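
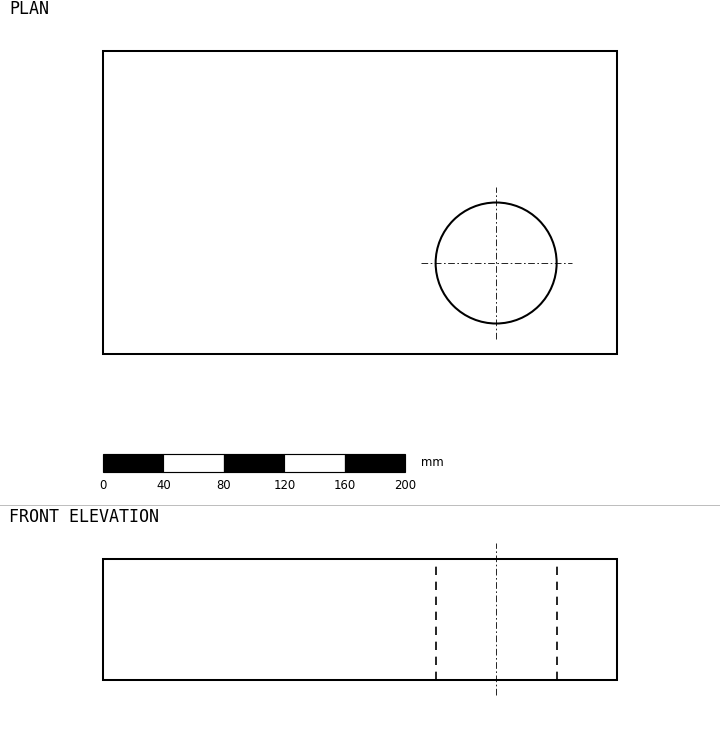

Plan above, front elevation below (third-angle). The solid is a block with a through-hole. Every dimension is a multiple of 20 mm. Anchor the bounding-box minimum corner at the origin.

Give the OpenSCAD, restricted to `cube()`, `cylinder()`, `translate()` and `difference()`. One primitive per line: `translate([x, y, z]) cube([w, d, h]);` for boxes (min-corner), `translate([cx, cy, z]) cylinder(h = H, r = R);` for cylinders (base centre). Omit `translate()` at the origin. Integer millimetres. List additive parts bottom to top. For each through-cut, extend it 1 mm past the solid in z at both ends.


difference() {
  cube([340, 200, 80]);
  translate([260, 60, -1]) cylinder(h = 82, r = 40);
}


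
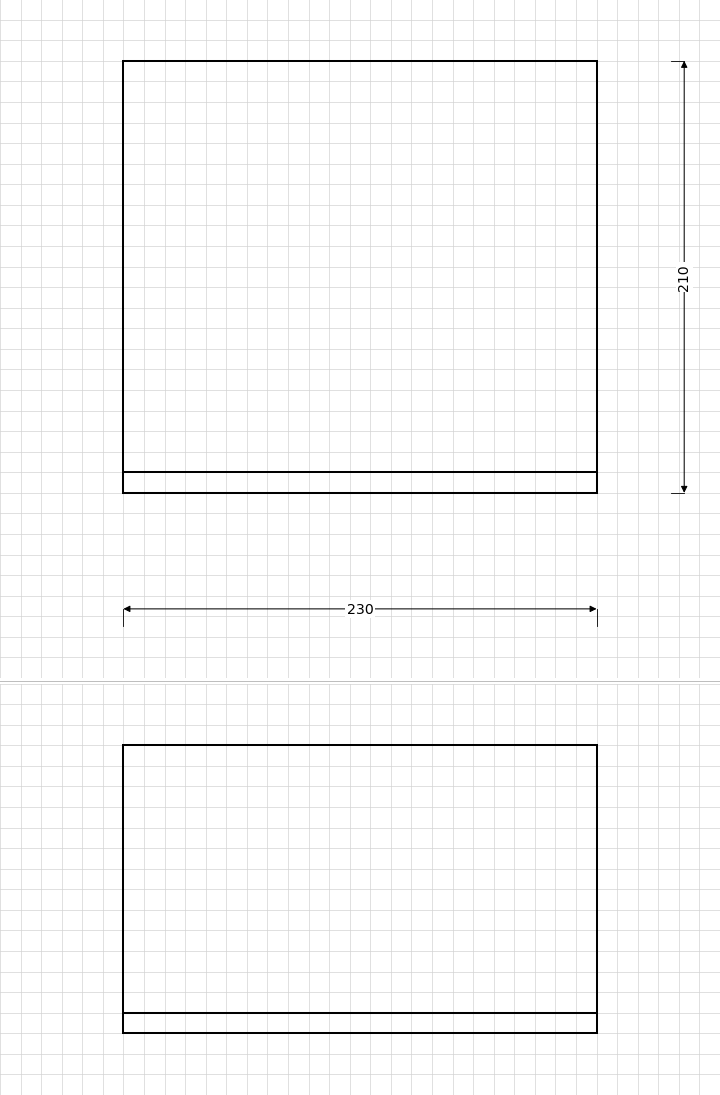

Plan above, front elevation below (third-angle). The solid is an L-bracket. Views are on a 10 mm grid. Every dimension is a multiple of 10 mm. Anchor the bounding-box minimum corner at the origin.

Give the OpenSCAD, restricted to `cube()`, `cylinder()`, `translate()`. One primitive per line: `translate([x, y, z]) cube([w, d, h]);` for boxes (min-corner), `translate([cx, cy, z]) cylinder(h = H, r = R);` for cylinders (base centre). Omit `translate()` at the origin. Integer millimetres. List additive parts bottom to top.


cube([230, 210, 10]);
translate([0, 0, 10]) cube([230, 10, 130]);


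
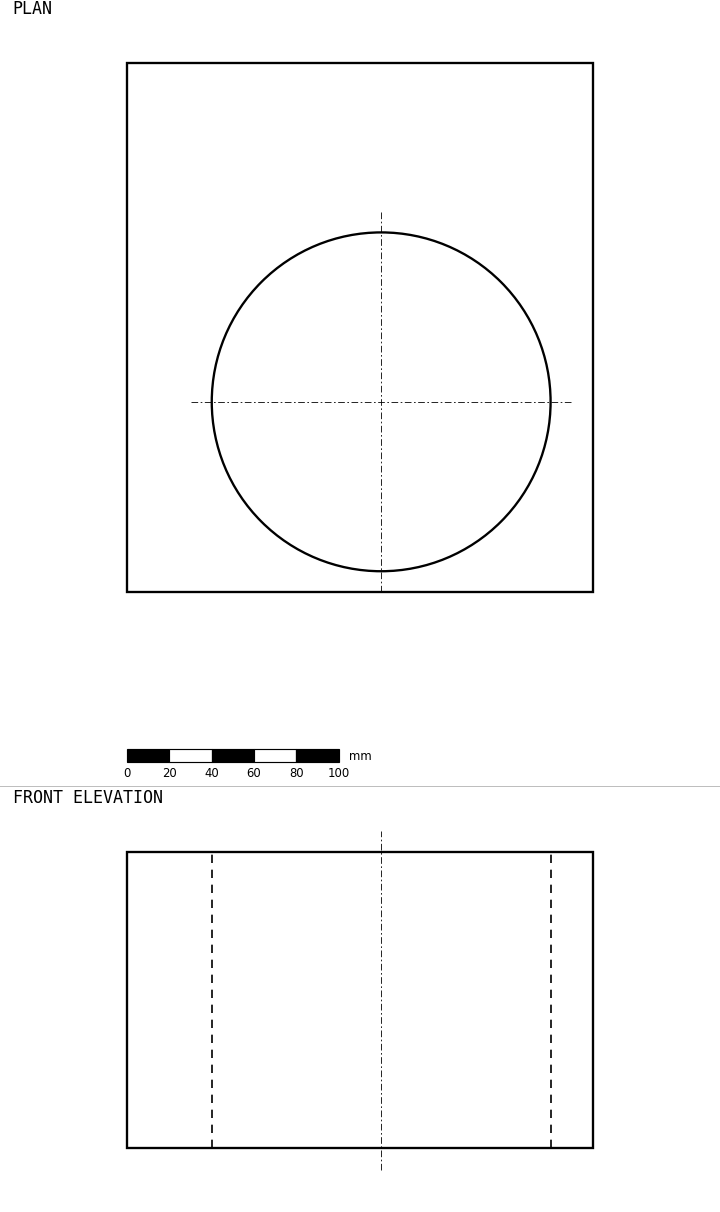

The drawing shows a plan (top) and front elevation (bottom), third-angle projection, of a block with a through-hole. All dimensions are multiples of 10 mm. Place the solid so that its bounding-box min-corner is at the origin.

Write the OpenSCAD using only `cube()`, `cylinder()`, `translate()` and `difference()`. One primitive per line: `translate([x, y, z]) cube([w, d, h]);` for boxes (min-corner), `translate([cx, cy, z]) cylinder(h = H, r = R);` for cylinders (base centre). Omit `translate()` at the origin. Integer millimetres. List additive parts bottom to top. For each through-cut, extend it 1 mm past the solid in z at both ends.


difference() {
  cube([220, 250, 140]);
  translate([120, 90, -1]) cylinder(h = 142, r = 80);
}


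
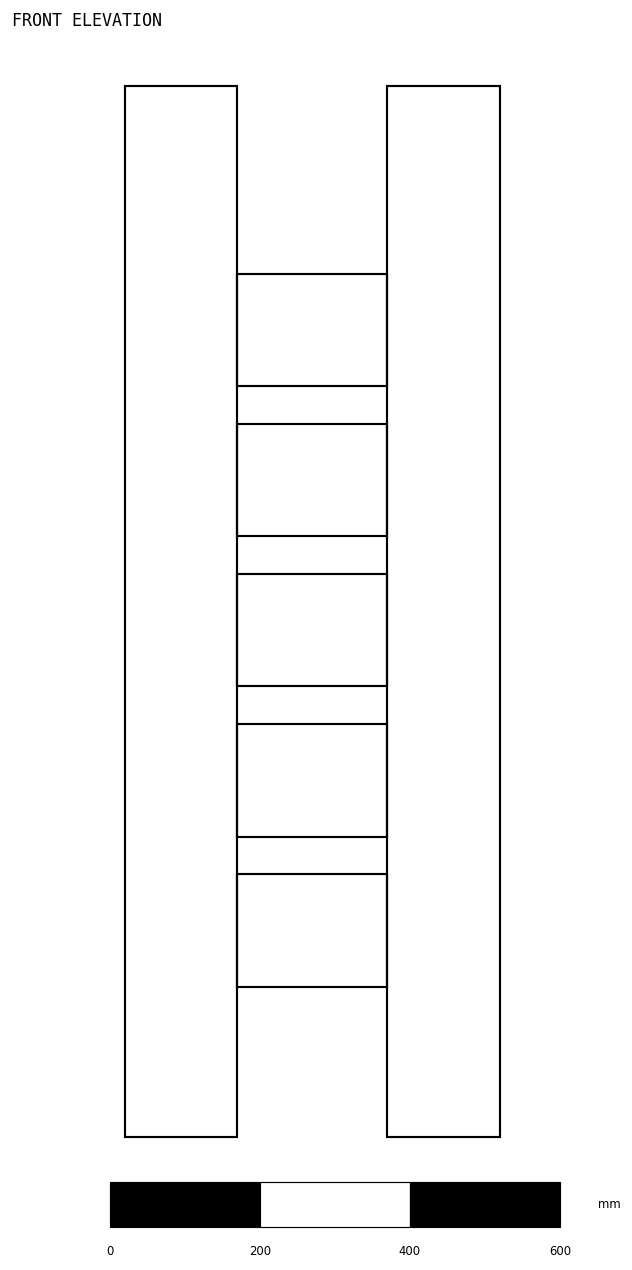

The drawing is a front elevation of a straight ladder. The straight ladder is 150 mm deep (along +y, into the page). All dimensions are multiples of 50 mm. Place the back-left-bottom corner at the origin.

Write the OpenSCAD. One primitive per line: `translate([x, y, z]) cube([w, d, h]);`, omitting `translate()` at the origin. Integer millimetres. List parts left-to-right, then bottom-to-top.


cube([150, 150, 1400]);
translate([150, 0, 200]) cube([200, 150, 150]);
translate([150, 0, 400]) cube([200, 150, 150]);
translate([150, 0, 600]) cube([200, 150, 150]);
translate([150, 0, 800]) cube([200, 150, 150]);
translate([150, 0, 1000]) cube([200, 150, 150]);
translate([350, 0, 0]) cube([150, 150, 1400]);


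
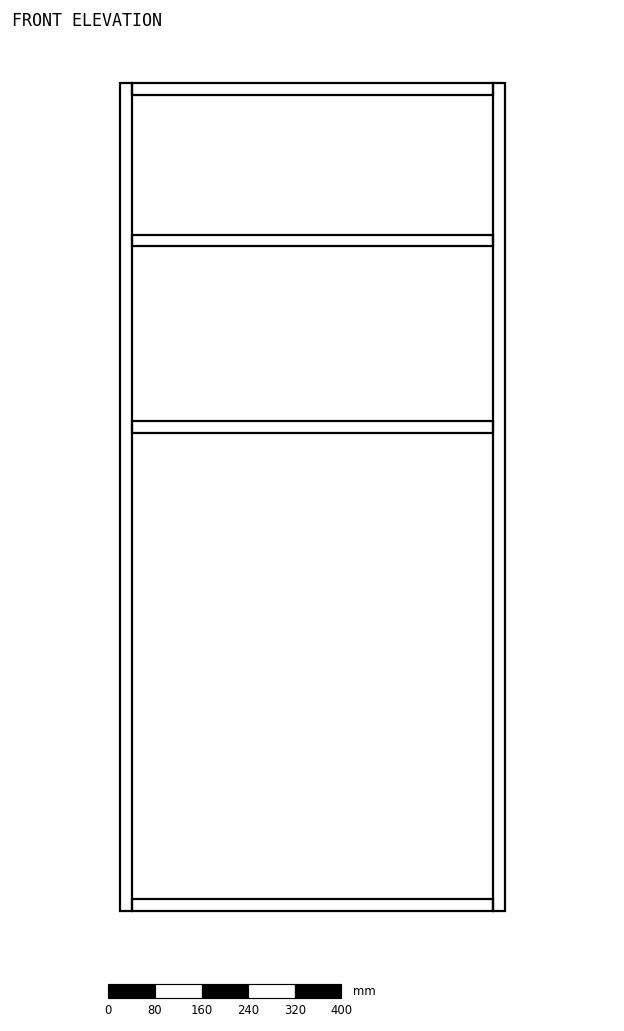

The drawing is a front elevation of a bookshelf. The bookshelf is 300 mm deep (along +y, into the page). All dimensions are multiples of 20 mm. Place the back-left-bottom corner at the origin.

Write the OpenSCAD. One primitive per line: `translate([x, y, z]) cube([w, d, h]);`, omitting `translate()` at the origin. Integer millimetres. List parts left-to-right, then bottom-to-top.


cube([20, 300, 1420]);
translate([20, 0, 0]) cube([620, 300, 20]);
translate([20, 0, 820]) cube([620, 300, 20]);
translate([20, 0, 1140]) cube([620, 300, 20]);
translate([20, 0, 1400]) cube([620, 300, 20]);
translate([640, 0, 0]) cube([20, 300, 1420]);


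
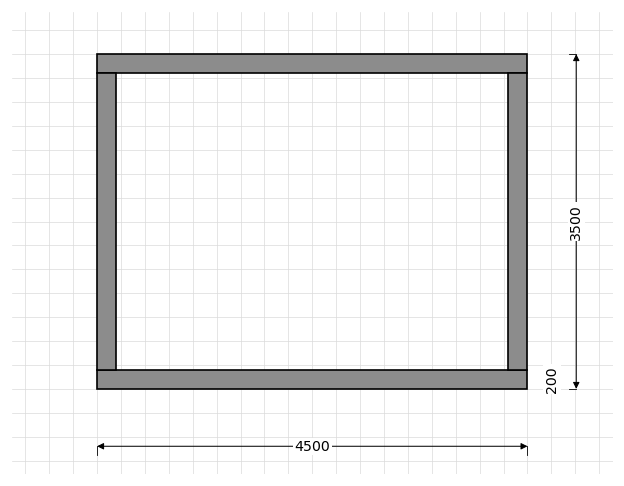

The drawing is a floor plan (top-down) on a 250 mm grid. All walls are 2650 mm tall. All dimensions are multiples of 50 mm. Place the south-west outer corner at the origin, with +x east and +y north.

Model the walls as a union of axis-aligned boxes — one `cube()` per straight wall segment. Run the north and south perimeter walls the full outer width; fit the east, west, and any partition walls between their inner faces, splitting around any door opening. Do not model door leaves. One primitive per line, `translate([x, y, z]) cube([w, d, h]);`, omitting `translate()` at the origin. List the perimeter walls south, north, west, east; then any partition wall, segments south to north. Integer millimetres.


cube([4500, 200, 2650]);
translate([0, 3300, 0]) cube([4500, 200, 2650]);
translate([0, 200, 0]) cube([200, 3100, 2650]);
translate([4300, 200, 0]) cube([200, 3100, 2650]);


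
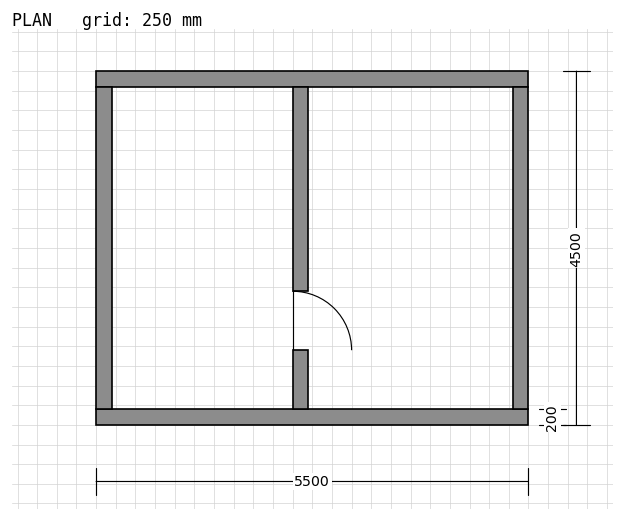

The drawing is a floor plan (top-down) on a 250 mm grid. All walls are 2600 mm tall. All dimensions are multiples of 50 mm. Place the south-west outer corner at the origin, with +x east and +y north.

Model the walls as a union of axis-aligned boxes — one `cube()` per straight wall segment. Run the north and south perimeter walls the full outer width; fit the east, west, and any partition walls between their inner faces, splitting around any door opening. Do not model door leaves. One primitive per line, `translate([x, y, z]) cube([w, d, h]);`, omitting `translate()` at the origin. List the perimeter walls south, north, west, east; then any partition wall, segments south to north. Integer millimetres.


cube([5500, 200, 2600]);
translate([0, 4300, 0]) cube([5500, 200, 2600]);
translate([0, 200, 0]) cube([200, 4100, 2600]);
translate([5300, 200, 0]) cube([200, 4100, 2600]);
translate([2500, 200, 0]) cube([200, 750, 2600]);
translate([2500, 1700, 0]) cube([200, 2600, 2600]);


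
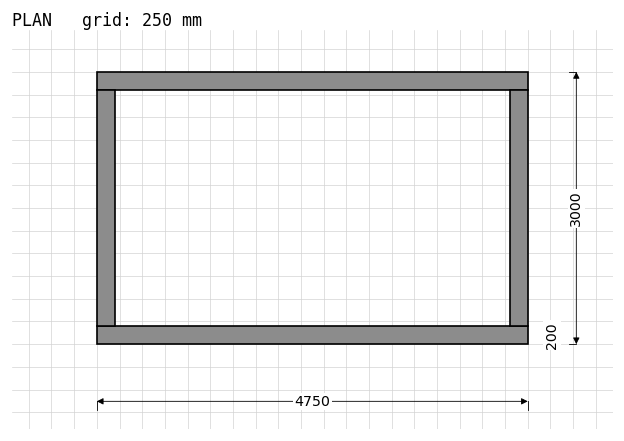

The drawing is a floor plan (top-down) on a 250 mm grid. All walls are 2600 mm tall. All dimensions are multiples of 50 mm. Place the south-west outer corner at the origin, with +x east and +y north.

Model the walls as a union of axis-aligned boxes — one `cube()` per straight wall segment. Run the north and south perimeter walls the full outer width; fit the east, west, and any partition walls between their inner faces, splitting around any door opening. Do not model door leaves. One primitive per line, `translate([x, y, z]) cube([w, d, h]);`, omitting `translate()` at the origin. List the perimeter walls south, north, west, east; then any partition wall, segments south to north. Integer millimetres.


cube([4750, 200, 2600]);
translate([0, 2800, 0]) cube([4750, 200, 2600]);
translate([0, 200, 0]) cube([200, 2600, 2600]);
translate([4550, 200, 0]) cube([200, 2600, 2600]);


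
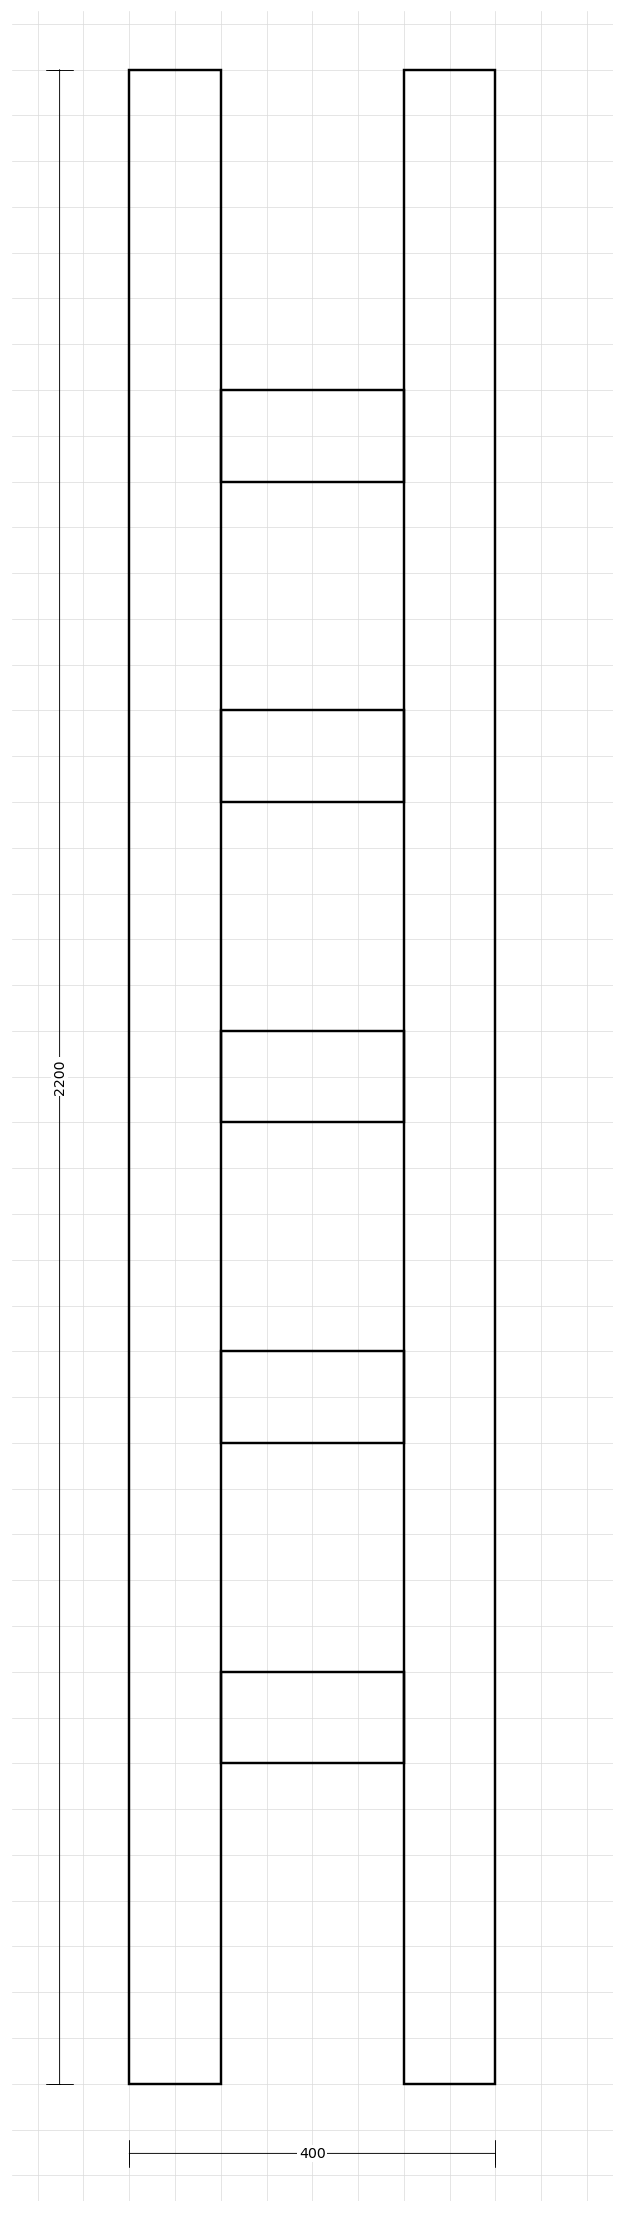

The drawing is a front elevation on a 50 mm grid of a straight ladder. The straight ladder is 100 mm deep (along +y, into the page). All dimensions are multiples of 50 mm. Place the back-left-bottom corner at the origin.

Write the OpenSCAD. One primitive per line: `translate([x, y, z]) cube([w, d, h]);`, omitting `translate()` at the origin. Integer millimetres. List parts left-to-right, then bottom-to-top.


cube([100, 100, 2200]);
translate([100, 0, 350]) cube([200, 100, 100]);
translate([100, 0, 700]) cube([200, 100, 100]);
translate([100, 0, 1050]) cube([200, 100, 100]);
translate([100, 0, 1400]) cube([200, 100, 100]);
translate([100, 0, 1750]) cube([200, 100, 100]);
translate([300, 0, 0]) cube([100, 100, 2200]);


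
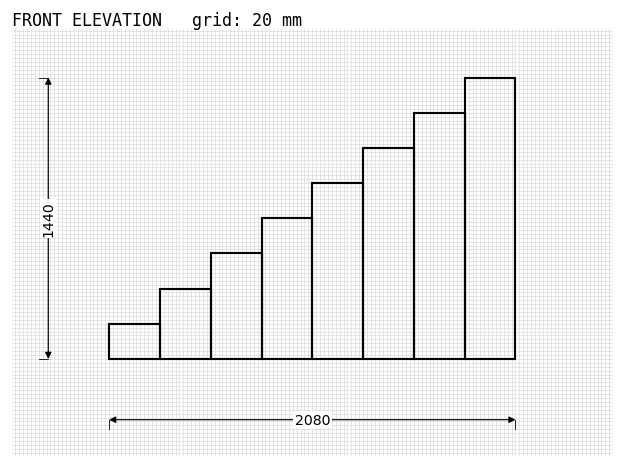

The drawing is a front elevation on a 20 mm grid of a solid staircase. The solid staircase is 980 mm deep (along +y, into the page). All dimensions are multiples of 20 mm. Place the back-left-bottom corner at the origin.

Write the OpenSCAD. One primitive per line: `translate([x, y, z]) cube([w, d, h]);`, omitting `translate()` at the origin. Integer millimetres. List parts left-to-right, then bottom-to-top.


cube([260, 980, 180]);
translate([260, 0, 0]) cube([260, 980, 360]);
translate([520, 0, 0]) cube([260, 980, 540]);
translate([780, 0, 0]) cube([260, 980, 720]);
translate([1040, 0, 0]) cube([260, 980, 900]);
translate([1300, 0, 0]) cube([260, 980, 1080]);
translate([1560, 0, 0]) cube([260, 980, 1260]);
translate([1820, 0, 0]) cube([260, 980, 1440]);


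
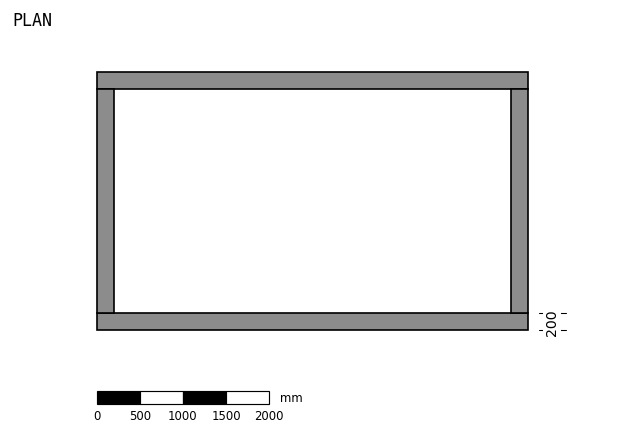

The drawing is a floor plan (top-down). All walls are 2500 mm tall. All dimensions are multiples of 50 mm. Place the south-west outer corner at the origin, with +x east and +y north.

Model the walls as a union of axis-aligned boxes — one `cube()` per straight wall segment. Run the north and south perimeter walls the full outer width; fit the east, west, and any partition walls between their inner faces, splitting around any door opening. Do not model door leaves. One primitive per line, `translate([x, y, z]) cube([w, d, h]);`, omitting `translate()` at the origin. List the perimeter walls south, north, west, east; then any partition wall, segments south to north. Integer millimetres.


cube([5000, 200, 2500]);
translate([0, 2800, 0]) cube([5000, 200, 2500]);
translate([0, 200, 0]) cube([200, 2600, 2500]);
translate([4800, 200, 0]) cube([200, 2600, 2500]);


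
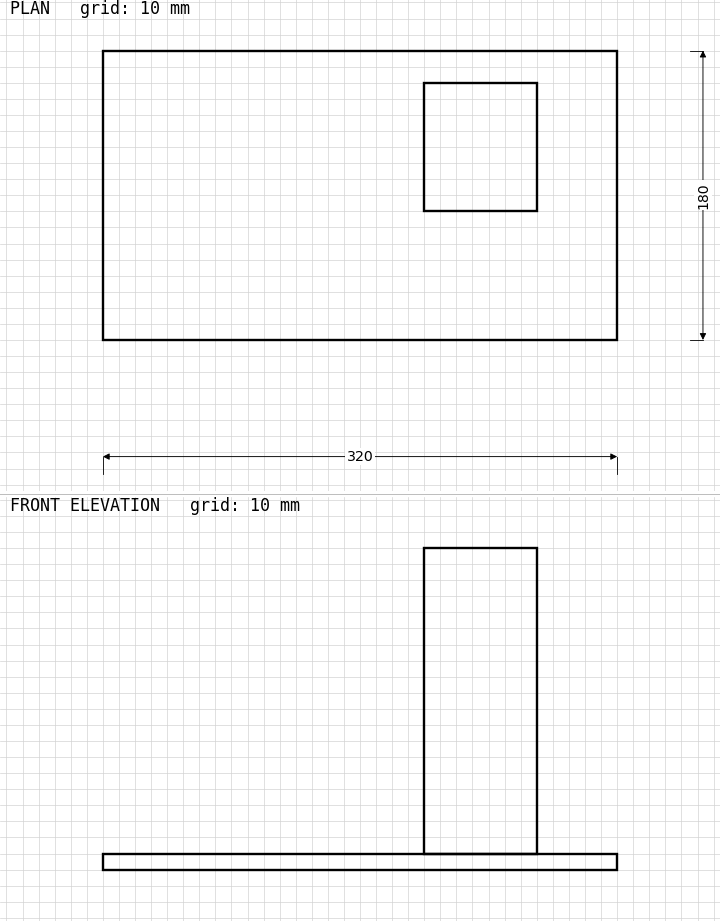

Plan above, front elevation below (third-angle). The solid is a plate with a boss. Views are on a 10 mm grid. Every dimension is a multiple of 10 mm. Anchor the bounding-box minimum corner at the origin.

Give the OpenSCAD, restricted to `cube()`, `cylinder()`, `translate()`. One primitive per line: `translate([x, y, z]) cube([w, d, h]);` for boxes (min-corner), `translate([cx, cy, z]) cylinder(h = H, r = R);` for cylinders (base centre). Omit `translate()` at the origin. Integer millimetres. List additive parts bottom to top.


cube([320, 180, 10]);
translate([200, 80, 10]) cube([70, 80, 190]);


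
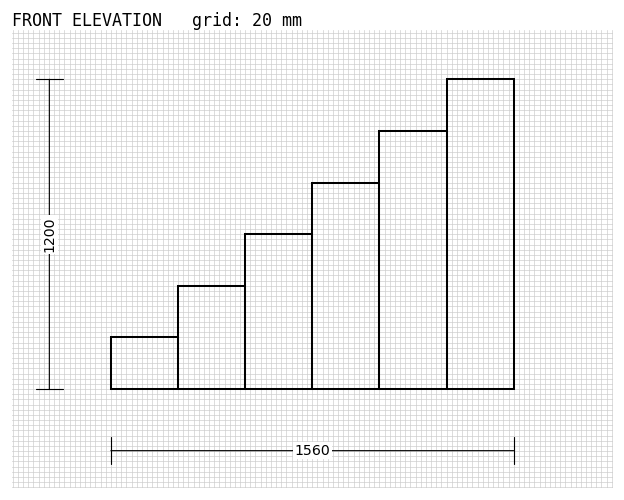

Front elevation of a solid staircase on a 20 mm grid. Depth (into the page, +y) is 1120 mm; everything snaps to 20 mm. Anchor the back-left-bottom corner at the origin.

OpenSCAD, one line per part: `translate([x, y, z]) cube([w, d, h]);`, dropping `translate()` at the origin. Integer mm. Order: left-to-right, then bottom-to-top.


cube([260, 1120, 200]);
translate([260, 0, 0]) cube([260, 1120, 400]);
translate([520, 0, 0]) cube([260, 1120, 600]);
translate([780, 0, 0]) cube([260, 1120, 800]);
translate([1040, 0, 0]) cube([260, 1120, 1000]);
translate([1300, 0, 0]) cube([260, 1120, 1200]);


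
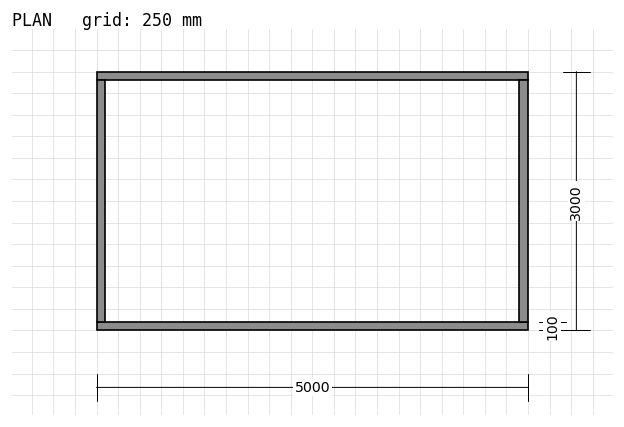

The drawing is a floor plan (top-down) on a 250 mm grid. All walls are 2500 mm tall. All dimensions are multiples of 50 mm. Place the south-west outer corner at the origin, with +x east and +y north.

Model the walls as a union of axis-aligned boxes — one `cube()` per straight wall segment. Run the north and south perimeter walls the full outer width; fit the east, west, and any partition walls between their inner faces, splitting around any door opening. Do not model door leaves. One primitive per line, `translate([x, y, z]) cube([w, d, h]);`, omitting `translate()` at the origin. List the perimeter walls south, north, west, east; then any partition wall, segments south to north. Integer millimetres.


cube([5000, 100, 2500]);
translate([0, 2900, 0]) cube([5000, 100, 2500]);
translate([0, 100, 0]) cube([100, 2800, 2500]);
translate([4900, 100, 0]) cube([100, 2800, 2500]);


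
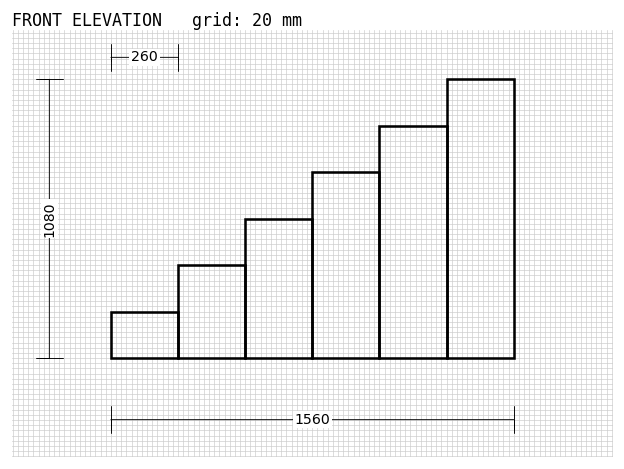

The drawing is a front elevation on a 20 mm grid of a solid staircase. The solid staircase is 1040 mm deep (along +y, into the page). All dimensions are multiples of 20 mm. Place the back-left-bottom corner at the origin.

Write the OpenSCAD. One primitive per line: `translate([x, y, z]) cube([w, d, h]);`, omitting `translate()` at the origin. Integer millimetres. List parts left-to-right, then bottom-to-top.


cube([260, 1040, 180]);
translate([260, 0, 0]) cube([260, 1040, 360]);
translate([520, 0, 0]) cube([260, 1040, 540]);
translate([780, 0, 0]) cube([260, 1040, 720]);
translate([1040, 0, 0]) cube([260, 1040, 900]);
translate([1300, 0, 0]) cube([260, 1040, 1080]);


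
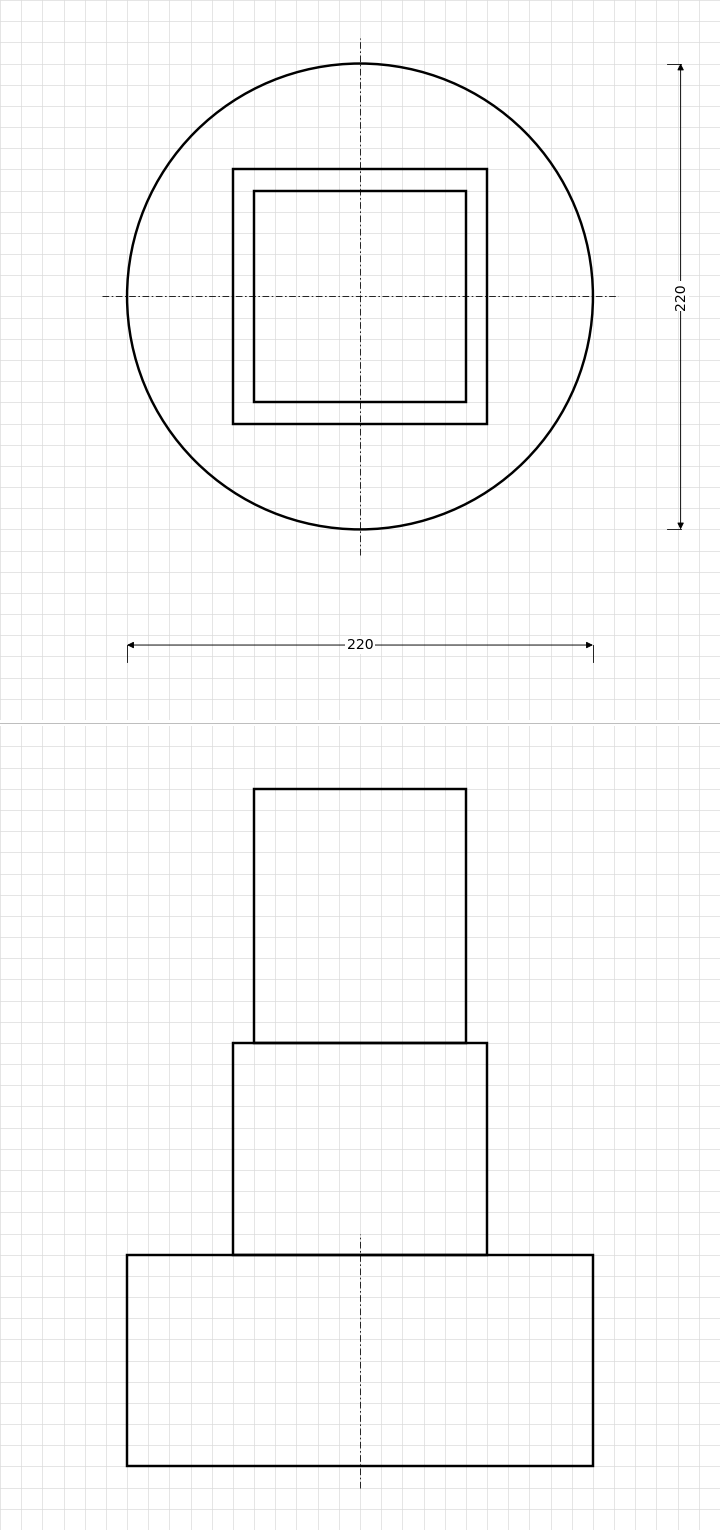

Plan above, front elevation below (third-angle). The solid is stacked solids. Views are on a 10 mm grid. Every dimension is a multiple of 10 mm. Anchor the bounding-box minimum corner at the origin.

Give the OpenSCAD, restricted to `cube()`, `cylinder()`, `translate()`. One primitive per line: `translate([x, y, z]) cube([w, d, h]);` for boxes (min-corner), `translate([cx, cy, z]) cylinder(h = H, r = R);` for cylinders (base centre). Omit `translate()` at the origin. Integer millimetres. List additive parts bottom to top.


translate([110, 110, 0]) cylinder(h = 100, r = 110);
translate([50, 50, 100]) cube([120, 120, 100]);
translate([60, 60, 200]) cube([100, 100, 120]);


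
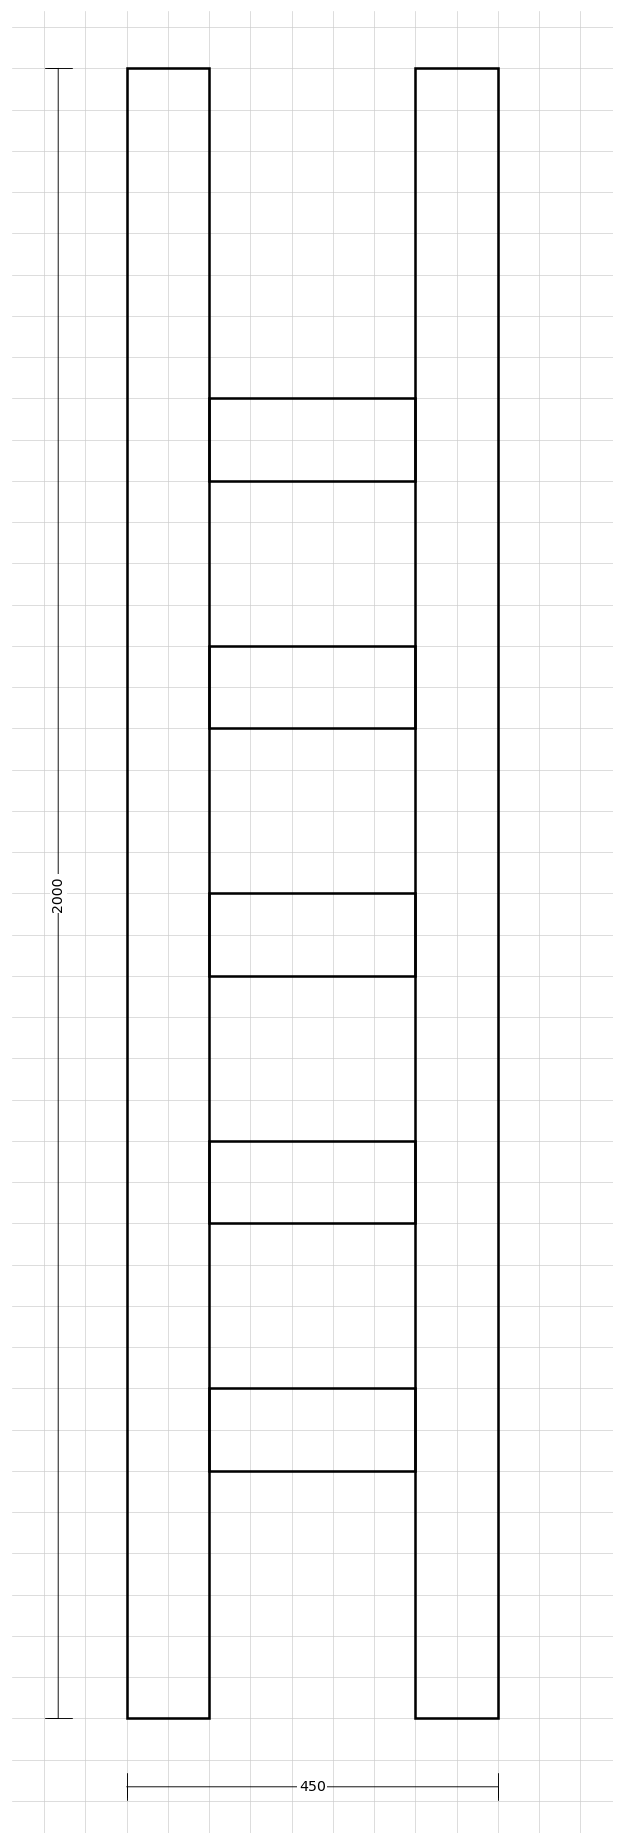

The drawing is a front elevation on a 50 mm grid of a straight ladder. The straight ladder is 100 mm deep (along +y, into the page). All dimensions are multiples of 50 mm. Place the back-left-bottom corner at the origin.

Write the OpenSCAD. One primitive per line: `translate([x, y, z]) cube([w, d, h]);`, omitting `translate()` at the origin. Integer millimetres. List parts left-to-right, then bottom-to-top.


cube([100, 100, 2000]);
translate([100, 0, 300]) cube([250, 100, 100]);
translate([100, 0, 600]) cube([250, 100, 100]);
translate([100, 0, 900]) cube([250, 100, 100]);
translate([100, 0, 1200]) cube([250, 100, 100]);
translate([100, 0, 1500]) cube([250, 100, 100]);
translate([350, 0, 0]) cube([100, 100, 2000]);


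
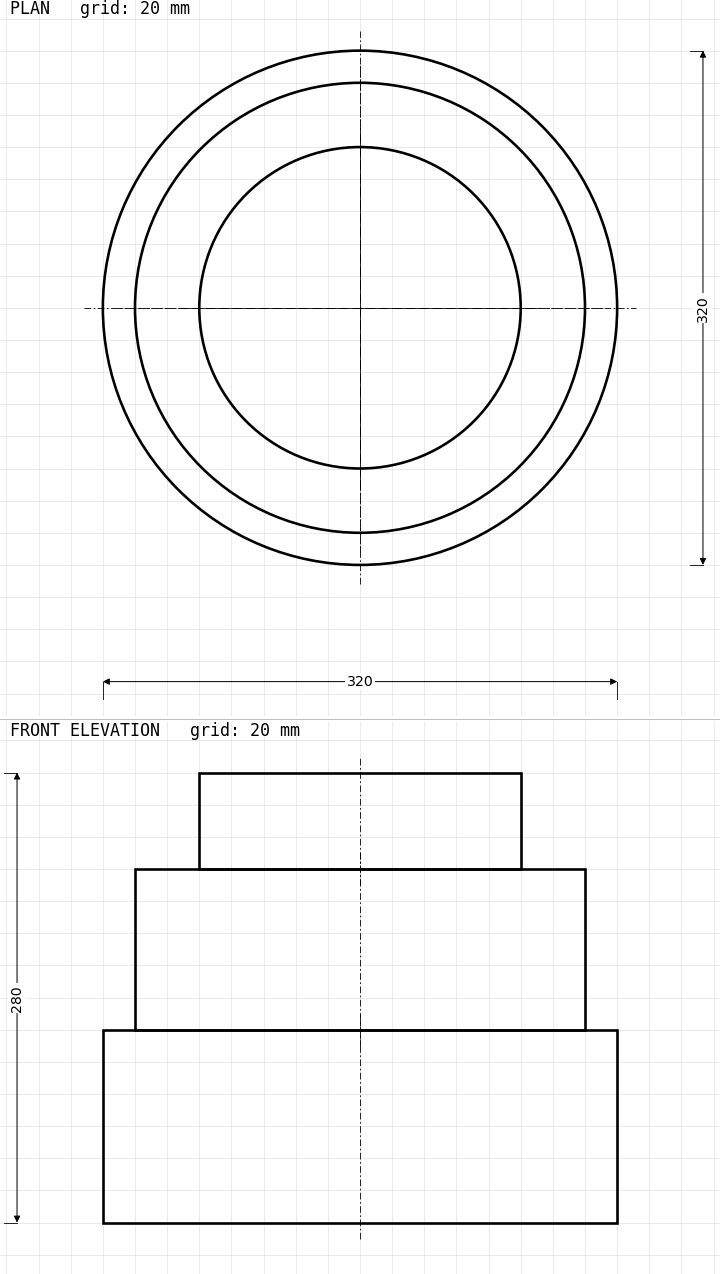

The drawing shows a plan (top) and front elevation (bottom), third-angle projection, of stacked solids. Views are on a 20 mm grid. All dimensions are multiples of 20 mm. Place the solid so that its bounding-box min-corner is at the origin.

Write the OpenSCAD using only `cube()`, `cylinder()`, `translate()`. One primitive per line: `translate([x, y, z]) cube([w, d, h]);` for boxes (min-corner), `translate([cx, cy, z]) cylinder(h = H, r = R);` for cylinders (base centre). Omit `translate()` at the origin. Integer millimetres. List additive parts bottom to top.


translate([160, 160, 0]) cylinder(h = 120, r = 160);
translate([160, 160, 120]) cylinder(h = 100, r = 140);
translate([160, 160, 220]) cylinder(h = 60, r = 100);


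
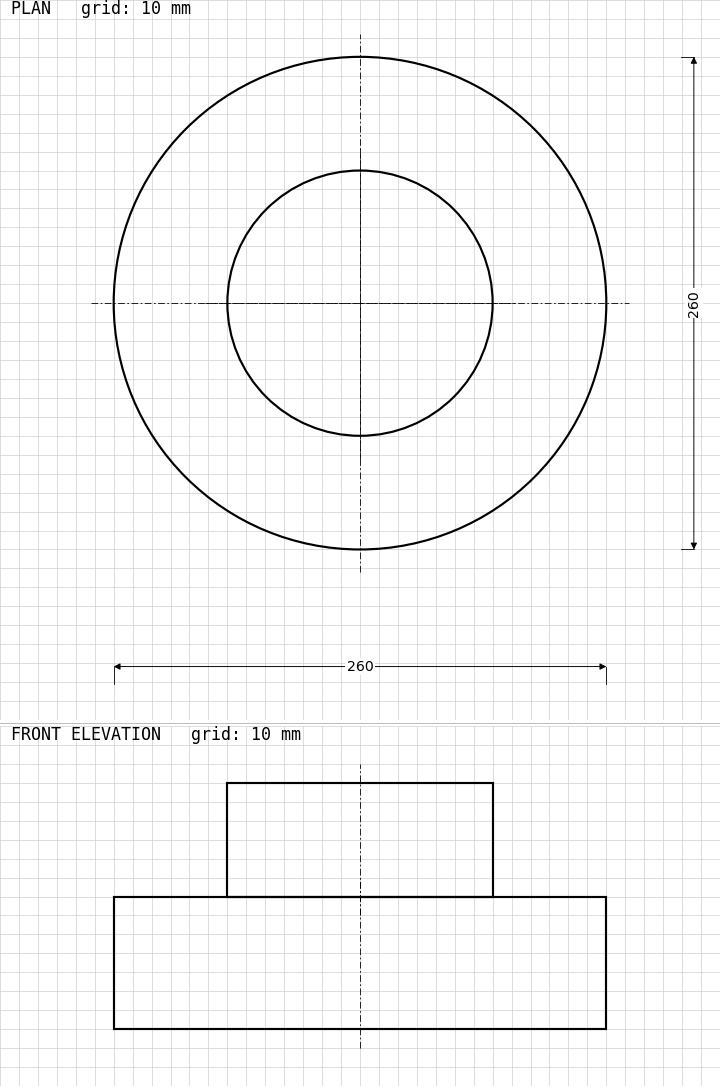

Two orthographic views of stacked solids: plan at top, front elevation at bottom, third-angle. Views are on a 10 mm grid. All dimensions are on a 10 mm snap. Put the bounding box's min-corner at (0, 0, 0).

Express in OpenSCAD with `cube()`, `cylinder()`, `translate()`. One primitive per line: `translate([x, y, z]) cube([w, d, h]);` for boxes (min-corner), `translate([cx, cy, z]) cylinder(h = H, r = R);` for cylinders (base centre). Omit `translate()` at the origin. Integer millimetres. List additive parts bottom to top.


translate([130, 130, 0]) cylinder(h = 70, r = 130);
translate([130, 130, 70]) cylinder(h = 60, r = 70);


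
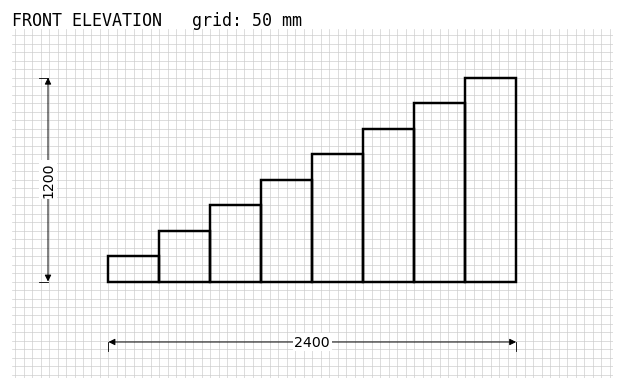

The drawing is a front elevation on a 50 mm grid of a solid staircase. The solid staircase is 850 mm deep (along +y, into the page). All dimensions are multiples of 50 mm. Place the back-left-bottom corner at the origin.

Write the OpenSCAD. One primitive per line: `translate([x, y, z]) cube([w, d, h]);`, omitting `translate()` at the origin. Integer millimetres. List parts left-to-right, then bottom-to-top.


cube([300, 850, 150]);
translate([300, 0, 0]) cube([300, 850, 300]);
translate([600, 0, 0]) cube([300, 850, 450]);
translate([900, 0, 0]) cube([300, 850, 600]);
translate([1200, 0, 0]) cube([300, 850, 750]);
translate([1500, 0, 0]) cube([300, 850, 900]);
translate([1800, 0, 0]) cube([300, 850, 1050]);
translate([2100, 0, 0]) cube([300, 850, 1200]);


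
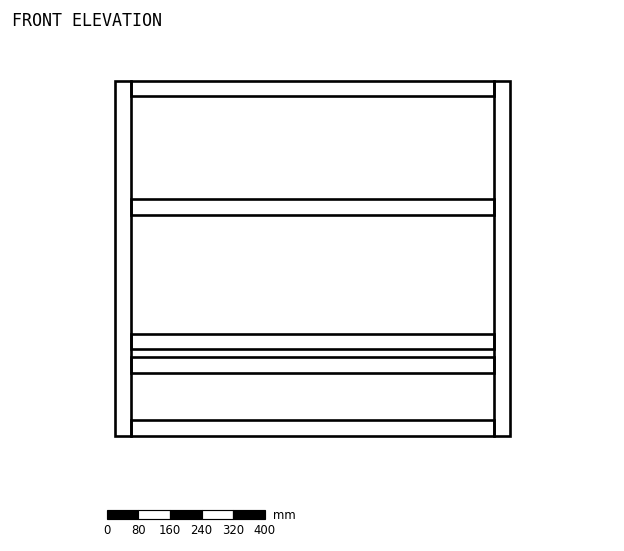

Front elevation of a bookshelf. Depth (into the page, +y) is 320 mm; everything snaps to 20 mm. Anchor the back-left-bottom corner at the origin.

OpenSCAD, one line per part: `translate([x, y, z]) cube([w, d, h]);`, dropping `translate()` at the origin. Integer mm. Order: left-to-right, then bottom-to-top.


cube([40, 320, 900]);
translate([40, 0, 0]) cube([920, 320, 40]);
translate([40, 0, 160]) cube([920, 320, 40]);
translate([40, 0, 220]) cube([920, 320, 40]);
translate([40, 0, 560]) cube([920, 320, 40]);
translate([40, 0, 860]) cube([920, 320, 40]);
translate([960, 0, 0]) cube([40, 320, 900]);


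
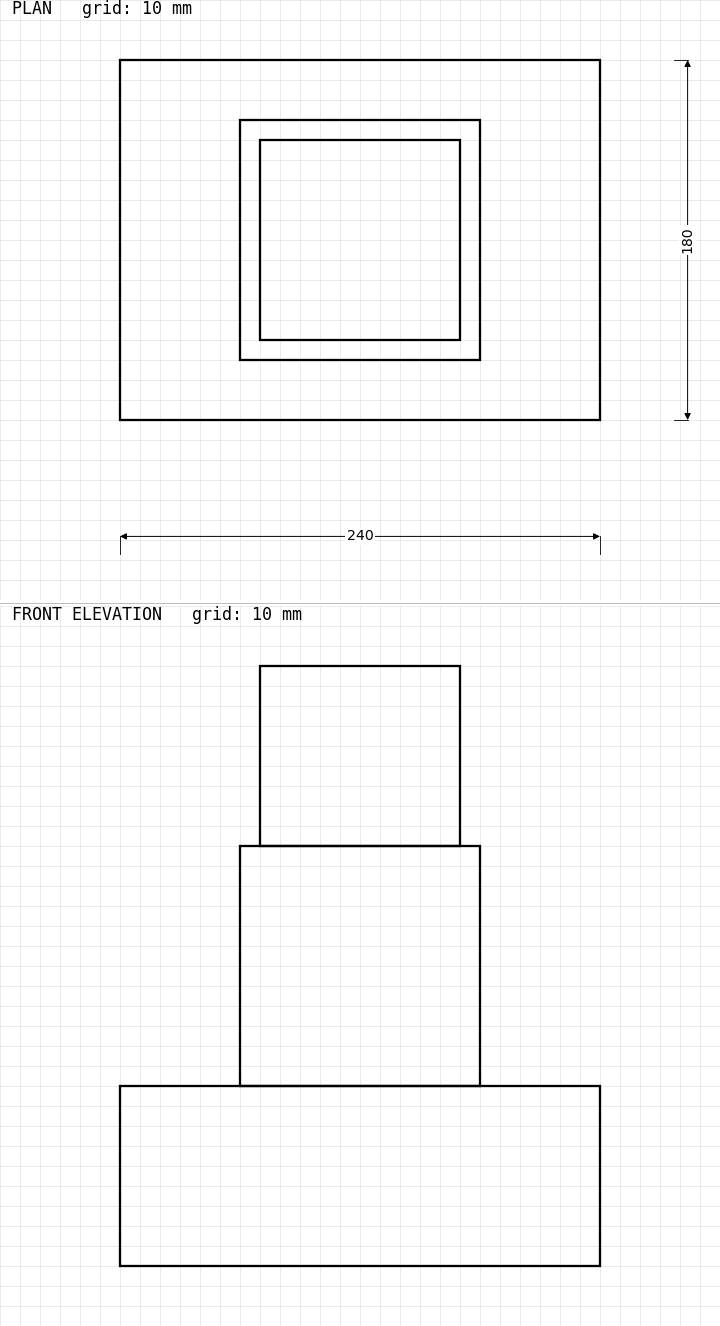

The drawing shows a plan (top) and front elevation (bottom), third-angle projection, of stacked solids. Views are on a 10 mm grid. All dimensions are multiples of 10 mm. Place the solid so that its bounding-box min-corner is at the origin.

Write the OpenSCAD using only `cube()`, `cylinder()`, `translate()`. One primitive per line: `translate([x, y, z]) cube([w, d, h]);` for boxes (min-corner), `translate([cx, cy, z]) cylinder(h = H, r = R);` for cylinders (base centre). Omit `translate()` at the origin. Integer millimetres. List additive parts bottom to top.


cube([240, 180, 90]);
translate([60, 30, 90]) cube([120, 120, 120]);
translate([70, 40, 210]) cube([100, 100, 90]);


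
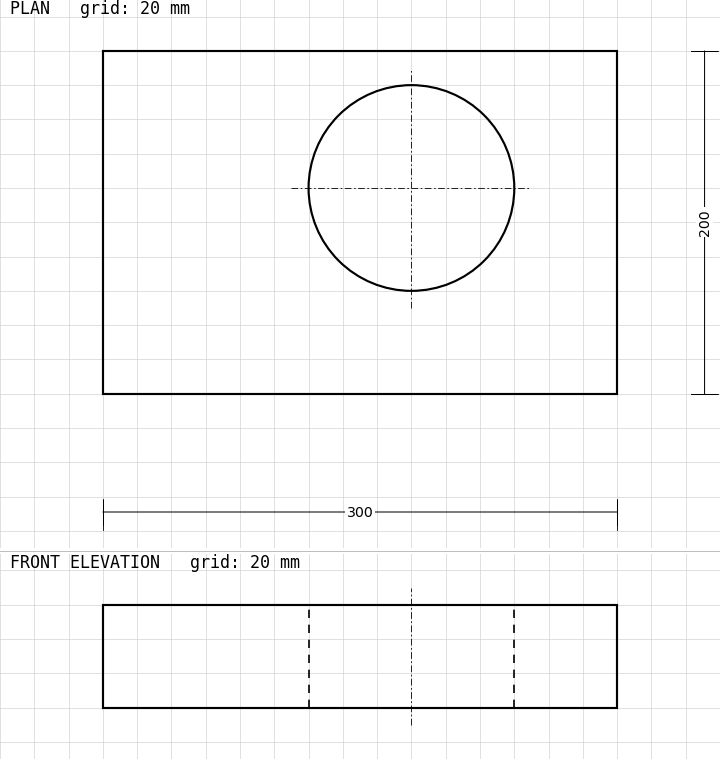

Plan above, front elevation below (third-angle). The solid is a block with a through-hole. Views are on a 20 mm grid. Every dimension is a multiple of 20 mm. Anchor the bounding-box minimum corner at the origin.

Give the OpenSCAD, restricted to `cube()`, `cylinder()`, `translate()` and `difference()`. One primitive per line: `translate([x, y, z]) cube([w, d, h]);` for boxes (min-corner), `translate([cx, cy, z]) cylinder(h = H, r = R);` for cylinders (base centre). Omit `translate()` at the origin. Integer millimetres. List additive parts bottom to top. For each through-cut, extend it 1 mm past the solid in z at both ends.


difference() {
  cube([300, 200, 60]);
  translate([180, 120, -1]) cylinder(h = 62, r = 60);
}


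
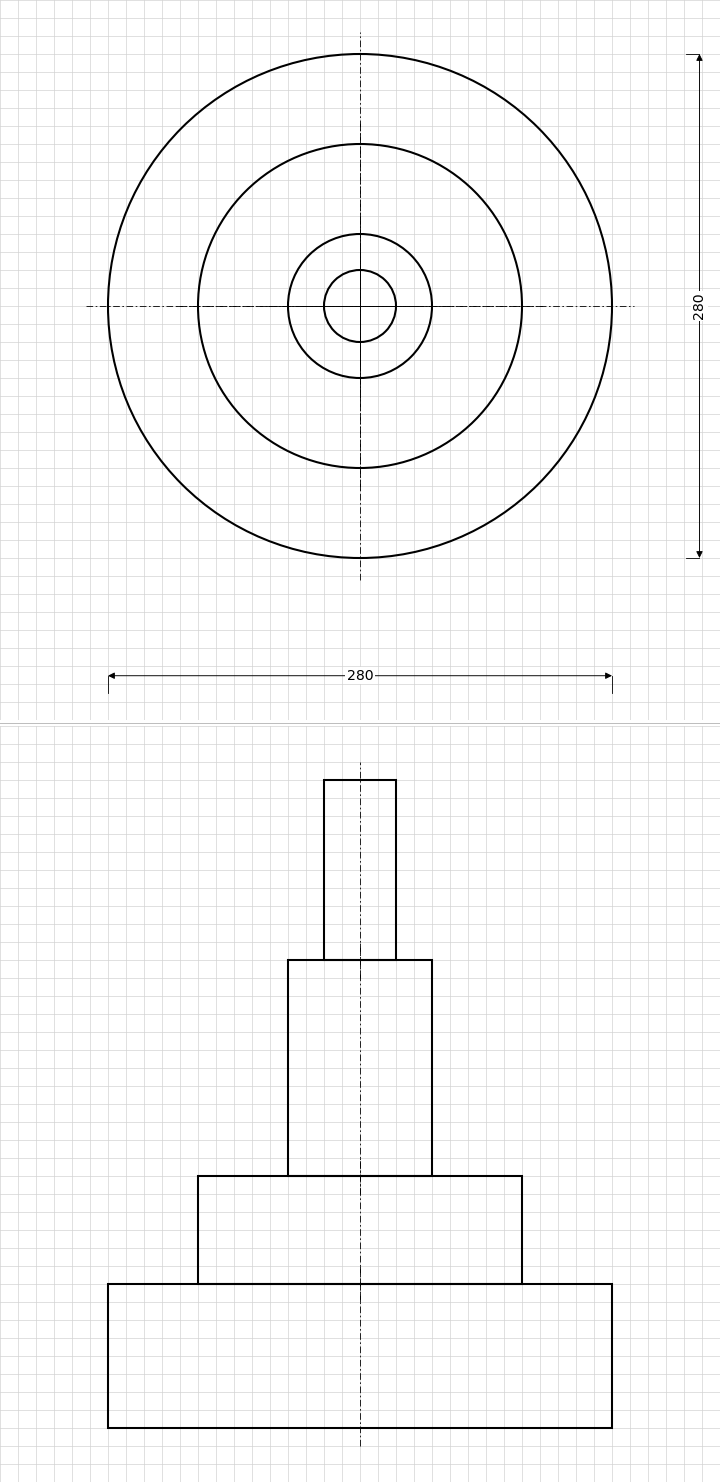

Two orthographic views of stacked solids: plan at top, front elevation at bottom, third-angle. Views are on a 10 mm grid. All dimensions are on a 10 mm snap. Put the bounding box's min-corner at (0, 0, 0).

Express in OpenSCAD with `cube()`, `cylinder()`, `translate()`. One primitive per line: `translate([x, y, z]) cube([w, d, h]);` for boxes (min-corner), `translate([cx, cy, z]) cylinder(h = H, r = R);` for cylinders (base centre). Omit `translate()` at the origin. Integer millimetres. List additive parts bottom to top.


translate([140, 140, 0]) cylinder(h = 80, r = 140);
translate([140, 140, 80]) cylinder(h = 60, r = 90);
translate([140, 140, 140]) cylinder(h = 120, r = 40);
translate([140, 140, 260]) cylinder(h = 100, r = 20);


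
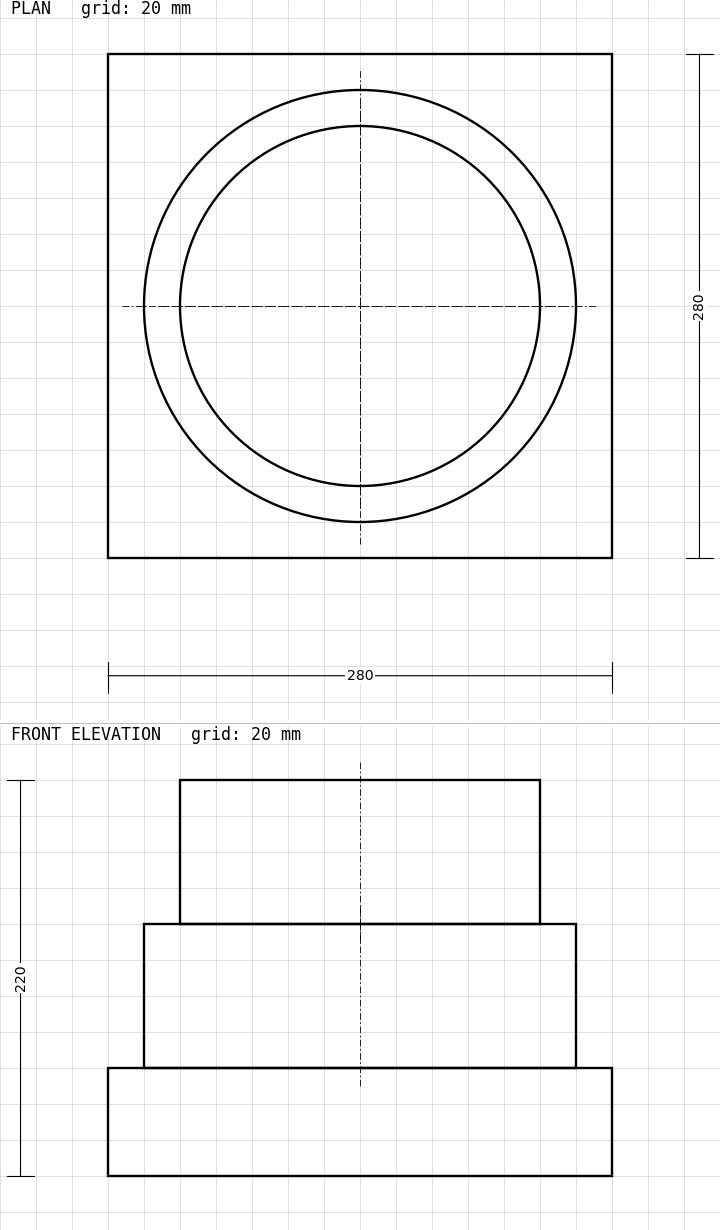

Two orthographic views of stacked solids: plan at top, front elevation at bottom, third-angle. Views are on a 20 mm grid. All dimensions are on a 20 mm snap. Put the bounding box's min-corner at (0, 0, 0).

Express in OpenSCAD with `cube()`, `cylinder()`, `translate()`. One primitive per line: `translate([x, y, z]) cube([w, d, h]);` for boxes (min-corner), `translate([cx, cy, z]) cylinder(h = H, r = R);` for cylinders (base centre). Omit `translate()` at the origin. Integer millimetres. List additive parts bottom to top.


cube([280, 280, 60]);
translate([140, 140, 60]) cylinder(h = 80, r = 120);
translate([140, 140, 140]) cylinder(h = 80, r = 100);


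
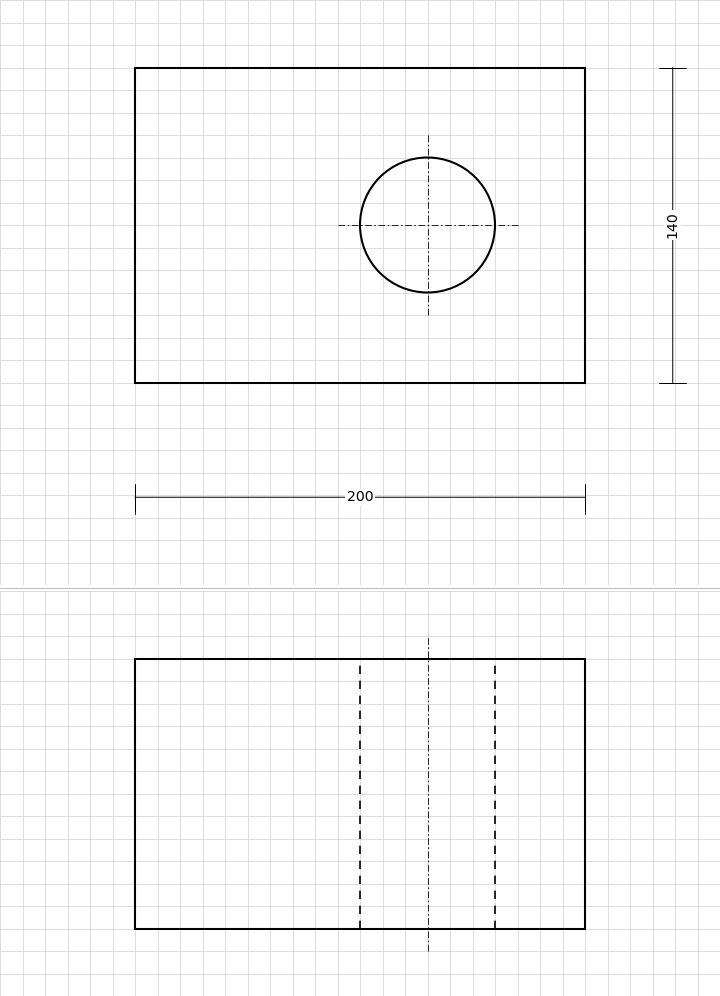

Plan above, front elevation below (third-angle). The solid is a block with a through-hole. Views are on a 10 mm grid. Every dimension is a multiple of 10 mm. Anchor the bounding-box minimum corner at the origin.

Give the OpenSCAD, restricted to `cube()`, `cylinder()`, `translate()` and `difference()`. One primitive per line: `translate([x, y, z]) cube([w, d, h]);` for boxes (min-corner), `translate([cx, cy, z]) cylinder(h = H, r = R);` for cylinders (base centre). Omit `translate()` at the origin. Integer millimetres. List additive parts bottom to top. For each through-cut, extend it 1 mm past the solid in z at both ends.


difference() {
  cube([200, 140, 120]);
  translate([130, 70, -1]) cylinder(h = 122, r = 30);
}


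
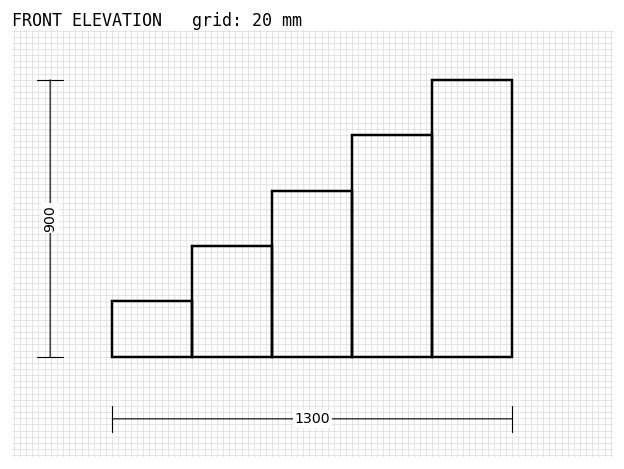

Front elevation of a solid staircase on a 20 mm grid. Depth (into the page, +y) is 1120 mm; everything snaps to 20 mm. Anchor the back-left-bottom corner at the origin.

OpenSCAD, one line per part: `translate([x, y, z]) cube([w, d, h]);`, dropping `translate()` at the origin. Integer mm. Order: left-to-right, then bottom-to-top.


cube([260, 1120, 180]);
translate([260, 0, 0]) cube([260, 1120, 360]);
translate([520, 0, 0]) cube([260, 1120, 540]);
translate([780, 0, 0]) cube([260, 1120, 720]);
translate([1040, 0, 0]) cube([260, 1120, 900]);


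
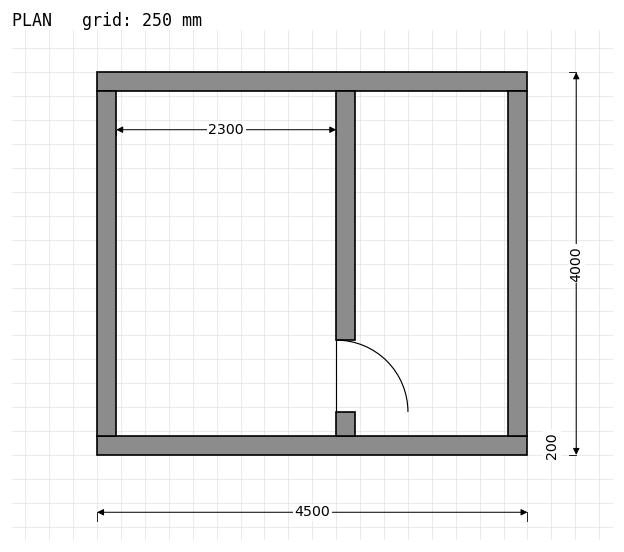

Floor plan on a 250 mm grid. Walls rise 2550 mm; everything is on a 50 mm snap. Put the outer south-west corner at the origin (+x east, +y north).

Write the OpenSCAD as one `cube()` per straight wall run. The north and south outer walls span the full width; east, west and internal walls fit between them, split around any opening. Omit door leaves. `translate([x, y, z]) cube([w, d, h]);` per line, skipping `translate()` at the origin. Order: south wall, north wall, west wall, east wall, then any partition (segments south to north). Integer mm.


cube([4500, 200, 2550]);
translate([0, 3800, 0]) cube([4500, 200, 2550]);
translate([0, 200, 0]) cube([200, 3600, 2550]);
translate([4300, 200, 0]) cube([200, 3600, 2550]);
translate([2500, 200, 0]) cube([200, 250, 2550]);
translate([2500, 1200, 0]) cube([200, 2600, 2550]);


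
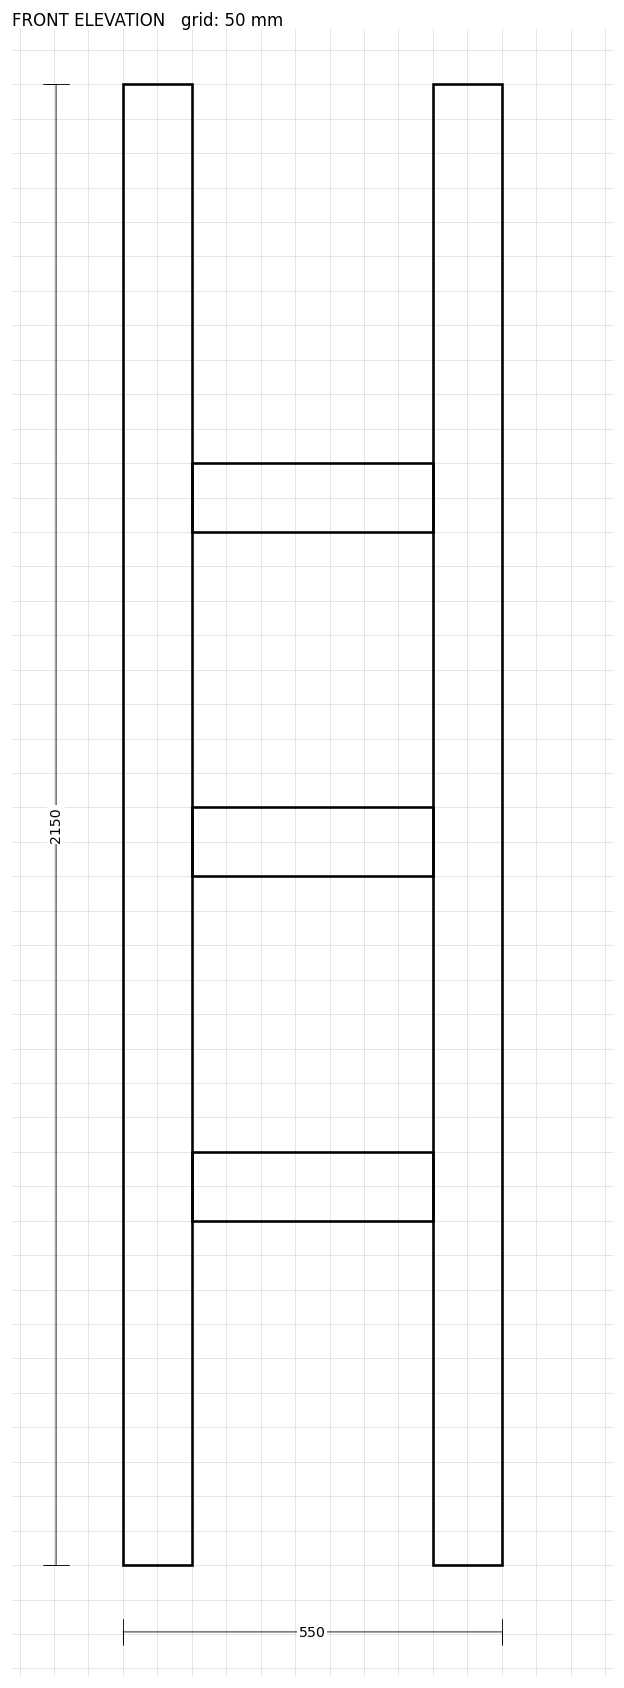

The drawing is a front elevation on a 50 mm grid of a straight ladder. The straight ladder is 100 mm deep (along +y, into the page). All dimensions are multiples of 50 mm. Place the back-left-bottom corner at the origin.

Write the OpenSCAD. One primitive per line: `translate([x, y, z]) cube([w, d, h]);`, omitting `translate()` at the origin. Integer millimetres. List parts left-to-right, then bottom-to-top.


cube([100, 100, 2150]);
translate([100, 0, 500]) cube([350, 100, 100]);
translate([100, 0, 1000]) cube([350, 100, 100]);
translate([100, 0, 1500]) cube([350, 100, 100]);
translate([450, 0, 0]) cube([100, 100, 2150]);


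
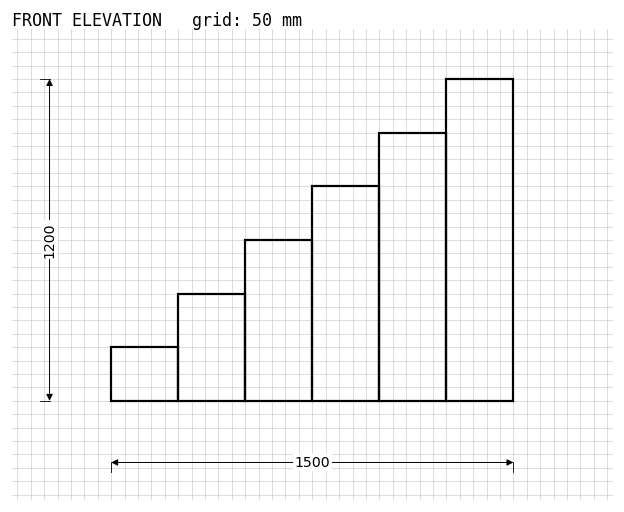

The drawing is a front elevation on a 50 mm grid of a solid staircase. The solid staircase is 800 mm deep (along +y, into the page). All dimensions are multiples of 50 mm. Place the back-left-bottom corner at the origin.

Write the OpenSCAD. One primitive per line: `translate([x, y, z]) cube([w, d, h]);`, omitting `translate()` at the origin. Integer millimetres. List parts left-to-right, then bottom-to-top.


cube([250, 800, 200]);
translate([250, 0, 0]) cube([250, 800, 400]);
translate([500, 0, 0]) cube([250, 800, 600]);
translate([750, 0, 0]) cube([250, 800, 800]);
translate([1000, 0, 0]) cube([250, 800, 1000]);
translate([1250, 0, 0]) cube([250, 800, 1200]);


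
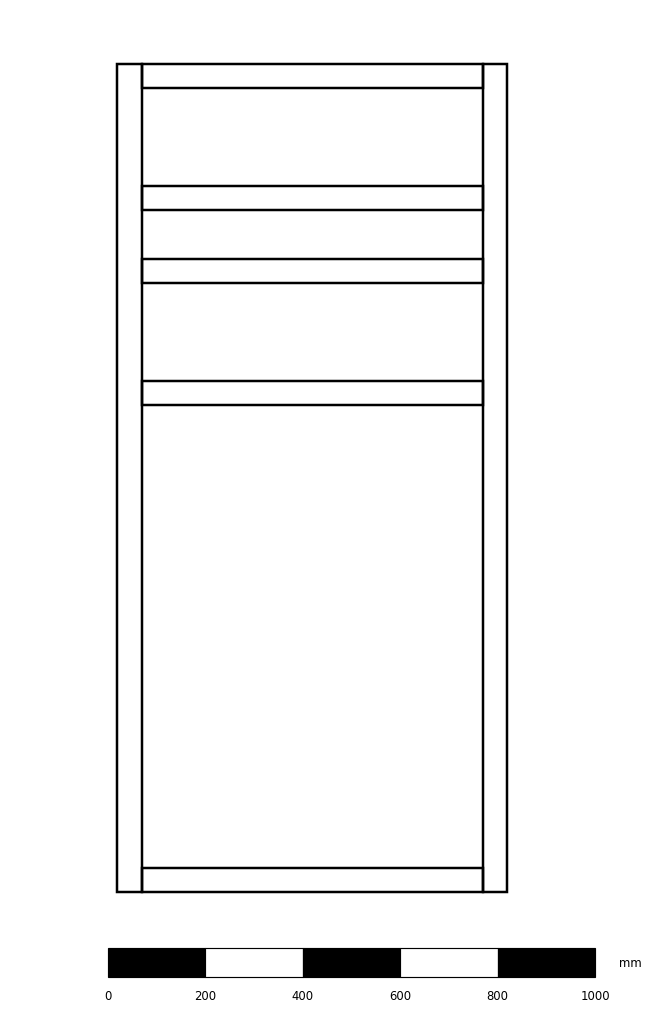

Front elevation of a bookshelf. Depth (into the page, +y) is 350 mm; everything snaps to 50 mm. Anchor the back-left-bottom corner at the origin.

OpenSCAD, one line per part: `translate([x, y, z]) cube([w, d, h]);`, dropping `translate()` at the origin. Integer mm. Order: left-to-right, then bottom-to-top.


cube([50, 350, 1700]);
translate([50, 0, 0]) cube([700, 350, 50]);
translate([50, 0, 1000]) cube([700, 350, 50]);
translate([50, 0, 1250]) cube([700, 350, 50]);
translate([50, 0, 1400]) cube([700, 350, 50]);
translate([50, 0, 1650]) cube([700, 350, 50]);
translate([750, 0, 0]) cube([50, 350, 1700]);


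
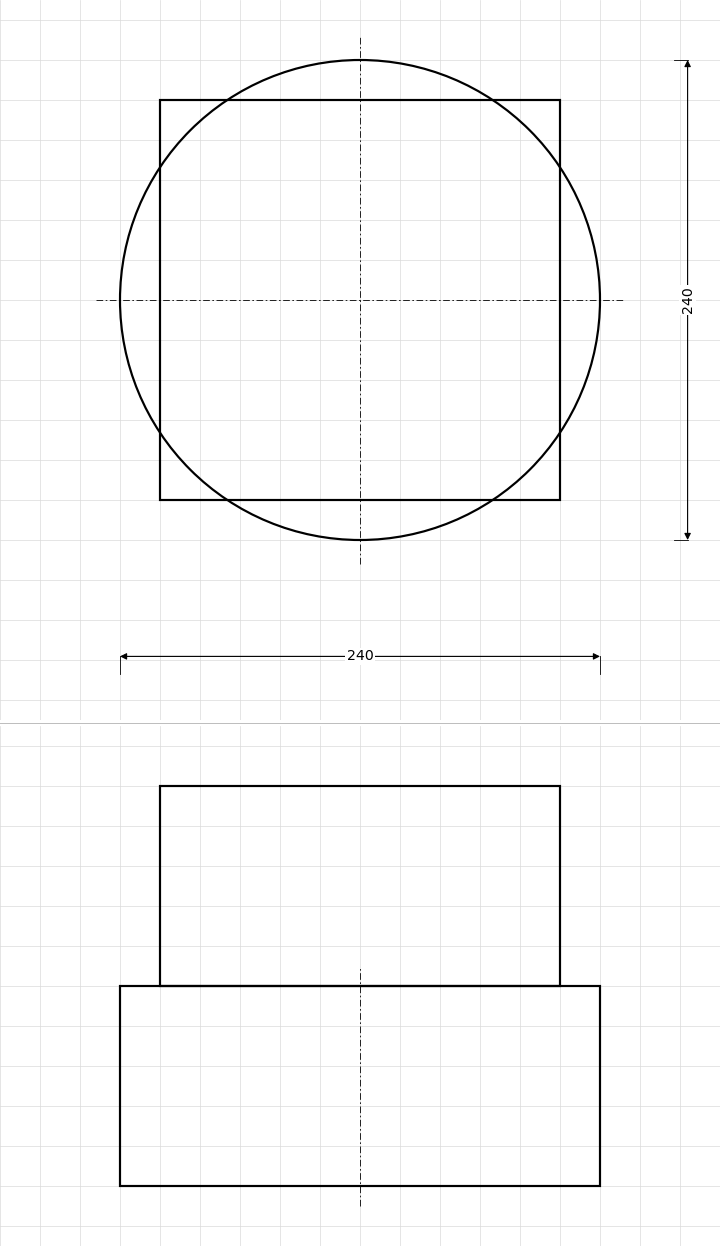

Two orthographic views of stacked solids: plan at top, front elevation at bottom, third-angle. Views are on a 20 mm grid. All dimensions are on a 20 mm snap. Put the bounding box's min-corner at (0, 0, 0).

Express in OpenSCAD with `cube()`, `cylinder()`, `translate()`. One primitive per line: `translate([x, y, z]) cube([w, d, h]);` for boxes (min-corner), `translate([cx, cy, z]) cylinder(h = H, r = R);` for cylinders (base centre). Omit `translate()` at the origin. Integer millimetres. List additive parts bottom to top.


translate([120, 120, 0]) cylinder(h = 100, r = 120);
translate([20, 20, 100]) cube([200, 200, 100]);


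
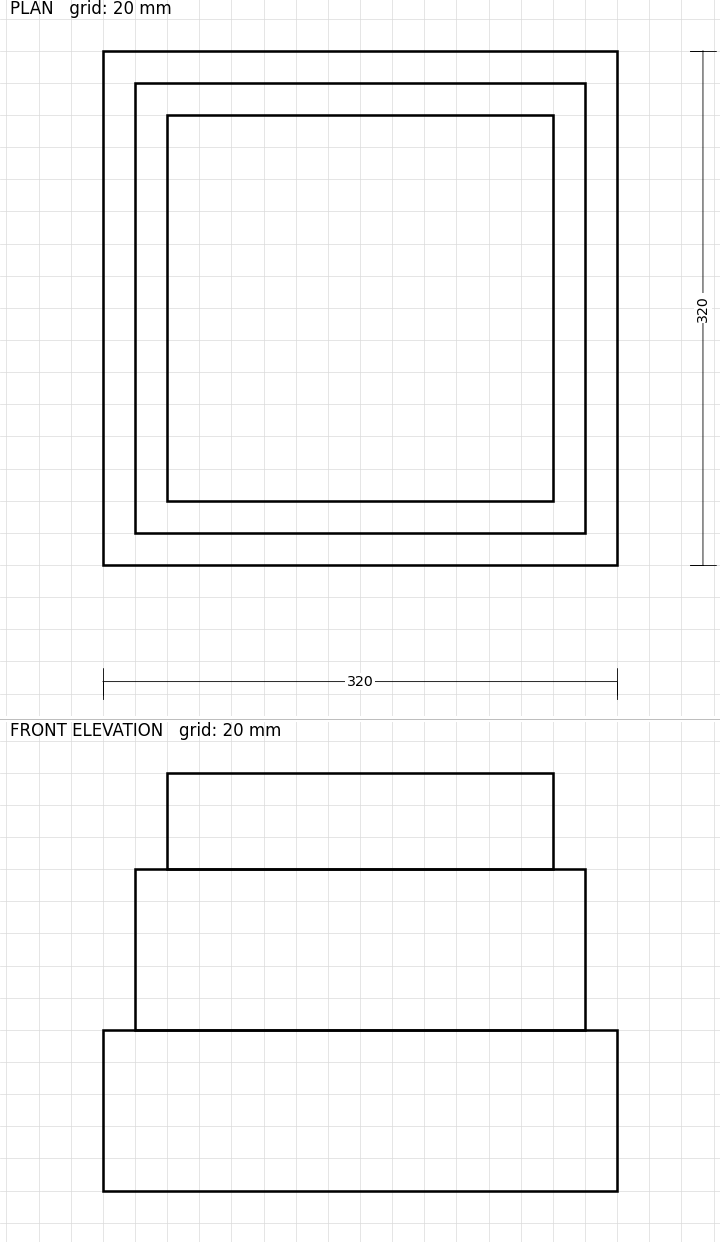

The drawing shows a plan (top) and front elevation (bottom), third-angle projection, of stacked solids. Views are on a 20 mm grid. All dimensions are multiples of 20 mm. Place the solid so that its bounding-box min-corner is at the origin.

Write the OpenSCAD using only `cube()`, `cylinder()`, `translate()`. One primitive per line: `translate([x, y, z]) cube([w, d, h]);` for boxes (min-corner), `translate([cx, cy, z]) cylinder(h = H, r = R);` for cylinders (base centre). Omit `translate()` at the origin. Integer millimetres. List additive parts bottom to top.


cube([320, 320, 100]);
translate([20, 20, 100]) cube([280, 280, 100]);
translate([40, 40, 200]) cube([240, 240, 60]);


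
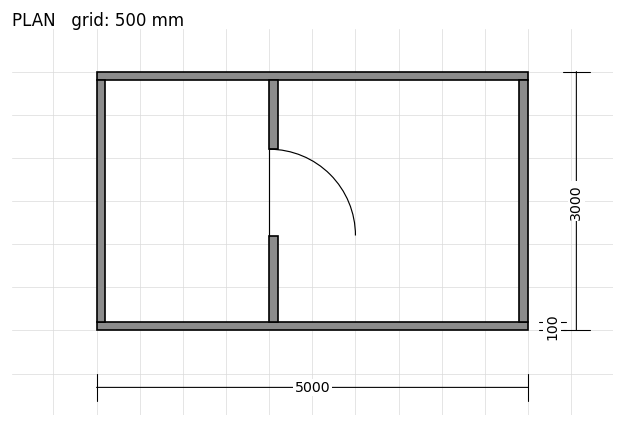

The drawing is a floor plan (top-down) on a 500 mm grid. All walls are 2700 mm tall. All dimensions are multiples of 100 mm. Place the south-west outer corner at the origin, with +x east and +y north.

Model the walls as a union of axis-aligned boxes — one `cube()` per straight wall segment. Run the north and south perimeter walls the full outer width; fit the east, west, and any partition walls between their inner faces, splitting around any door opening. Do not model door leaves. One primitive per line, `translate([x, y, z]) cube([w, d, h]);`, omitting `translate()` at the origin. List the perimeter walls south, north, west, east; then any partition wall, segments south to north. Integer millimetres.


cube([5000, 100, 2700]);
translate([0, 2900, 0]) cube([5000, 100, 2700]);
translate([0, 100, 0]) cube([100, 2800, 2700]);
translate([4900, 100, 0]) cube([100, 2800, 2700]);
translate([2000, 100, 0]) cube([100, 1000, 2700]);
translate([2000, 2100, 0]) cube([100, 800, 2700]);


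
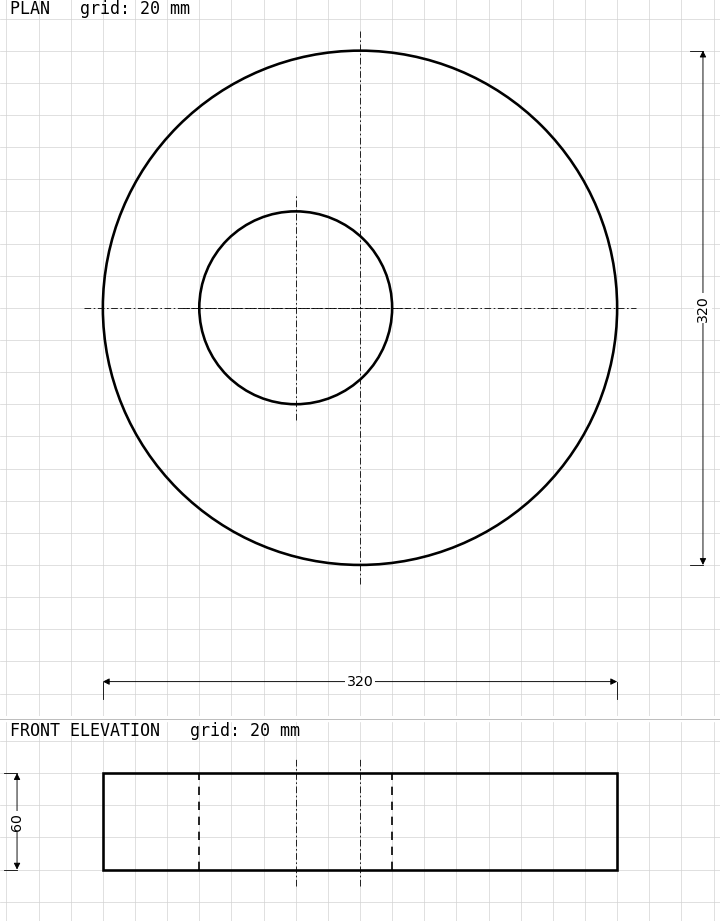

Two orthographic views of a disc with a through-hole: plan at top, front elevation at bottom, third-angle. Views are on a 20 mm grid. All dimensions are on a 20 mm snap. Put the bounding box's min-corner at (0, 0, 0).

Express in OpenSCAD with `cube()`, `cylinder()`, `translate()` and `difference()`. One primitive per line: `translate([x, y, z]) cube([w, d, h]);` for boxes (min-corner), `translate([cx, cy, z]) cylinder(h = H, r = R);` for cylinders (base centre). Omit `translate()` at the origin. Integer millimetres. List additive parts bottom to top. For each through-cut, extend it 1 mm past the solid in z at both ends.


difference() {
  translate([160, 160, 0]) cylinder(h = 60, r = 160);
  translate([120, 160, -1]) cylinder(h = 62, r = 60);
}
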